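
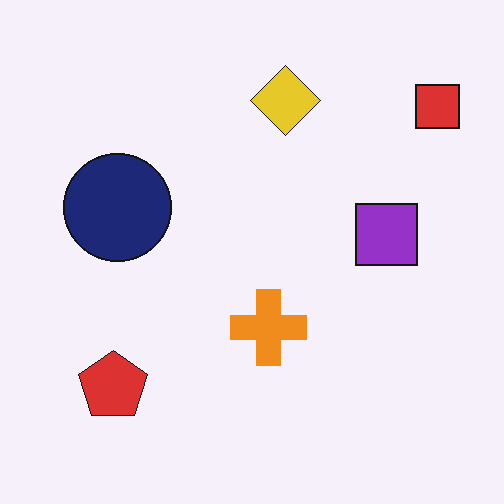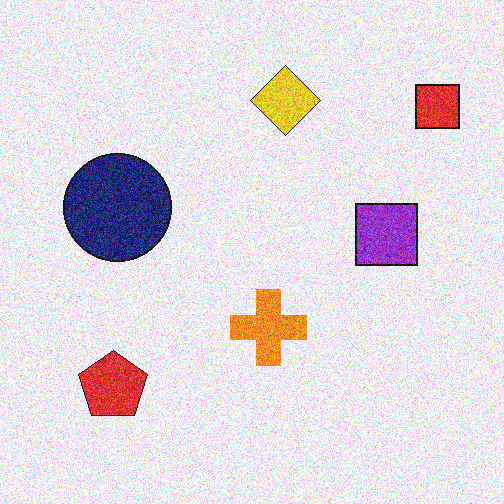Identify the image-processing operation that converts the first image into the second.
It was degraded with a thick layer of grain.

Random speckle covers the whole image, including the flat background.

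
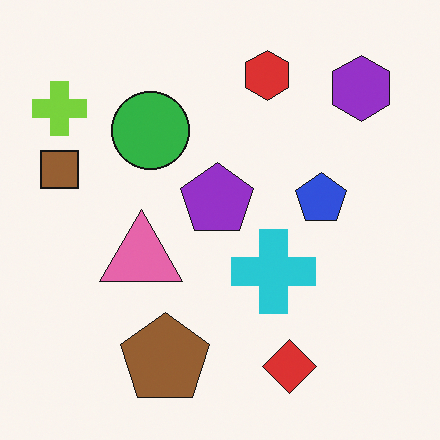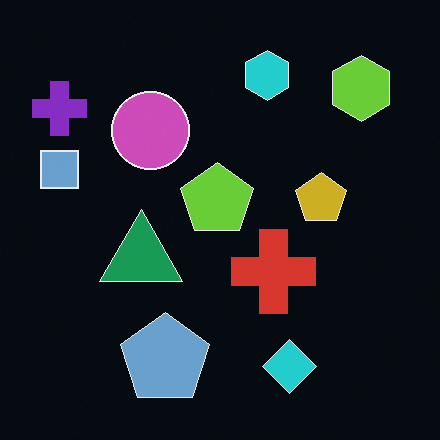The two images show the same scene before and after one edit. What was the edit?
The second image is the first color-inverted (negative).

The light background has become dark and every shape's color is its complement — a photographic negative.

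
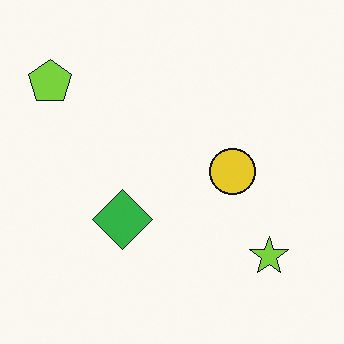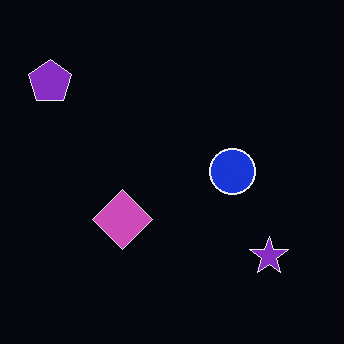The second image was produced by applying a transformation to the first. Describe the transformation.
It was color-inverted (negative).

The light background has become dark and every shape's color is its complement — a photographic negative.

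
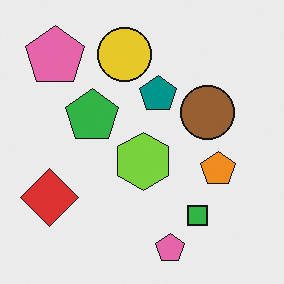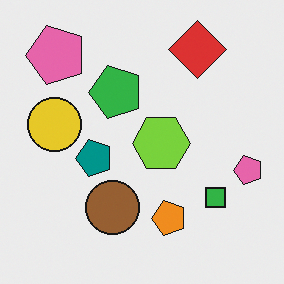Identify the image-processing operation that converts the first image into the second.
Transposed (reflected across the top-left ↔ bottom-right diagonal).

Shapes have swapped their row and column positions — what was in the top-right is now in the bottom-left — a diagonal reflection.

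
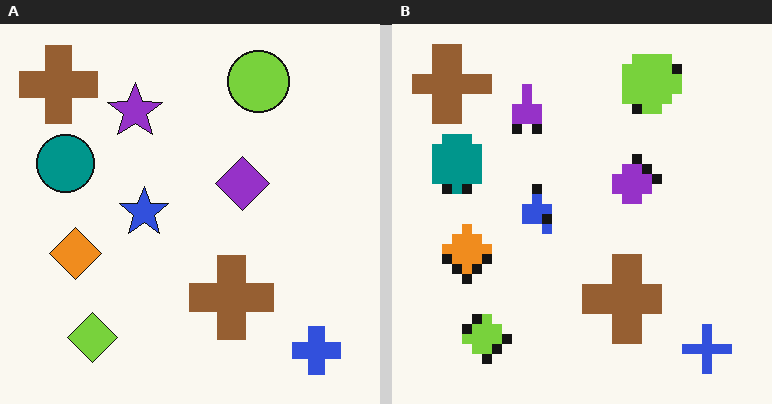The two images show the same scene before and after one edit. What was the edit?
It was heavily pixelated into large blocks.

Shapes are reduced to large square blocks; fine edges and outlines are lost — a downscale-then-upscale (mosaic) effect.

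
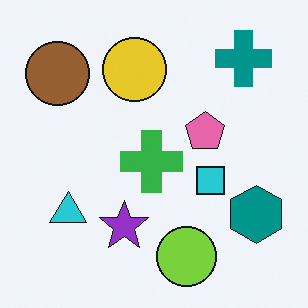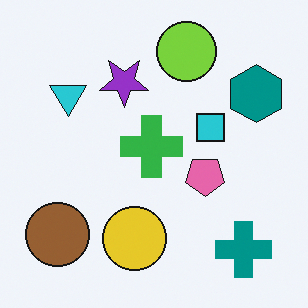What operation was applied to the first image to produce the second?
Flipped vertically (top ↔ bottom).

The lime circle is in the bottom of the first image and the top of the second — shapes on opposite sides of the horizontal midline have swapped in a mirror flip.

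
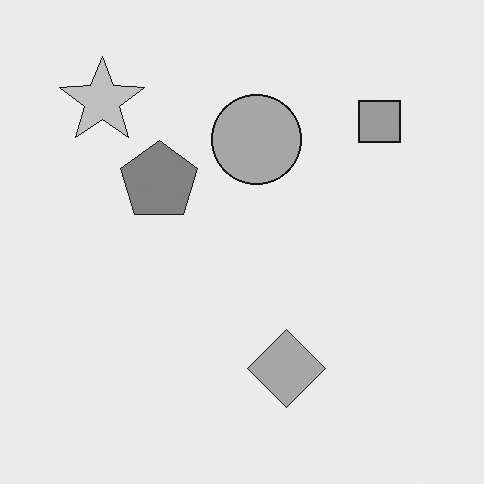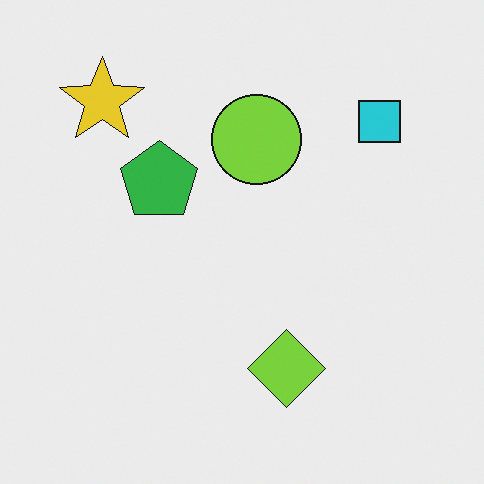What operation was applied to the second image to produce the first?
Converted to grayscale.

All color is removed — every shape is now a shade of grey.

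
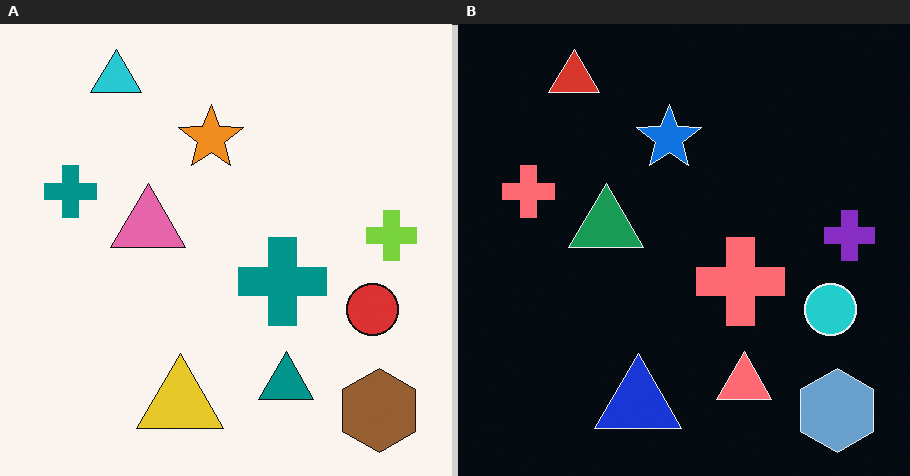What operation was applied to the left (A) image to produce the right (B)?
The right (B) image is the left (A) color-inverted (negative).

The light background has become dark and every shape's color is its complement — a photographic negative.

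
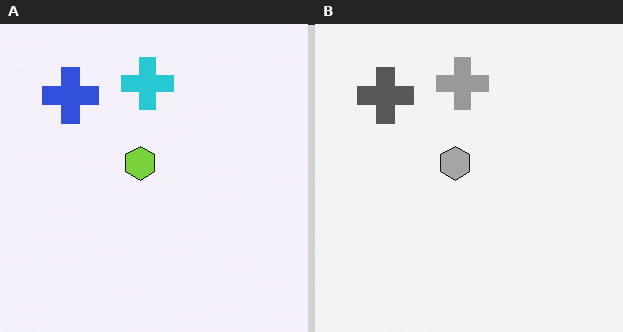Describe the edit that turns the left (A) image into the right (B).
The right (B) image is the left (A) converted to grayscale.

All color is removed — every shape is now a shade of grey.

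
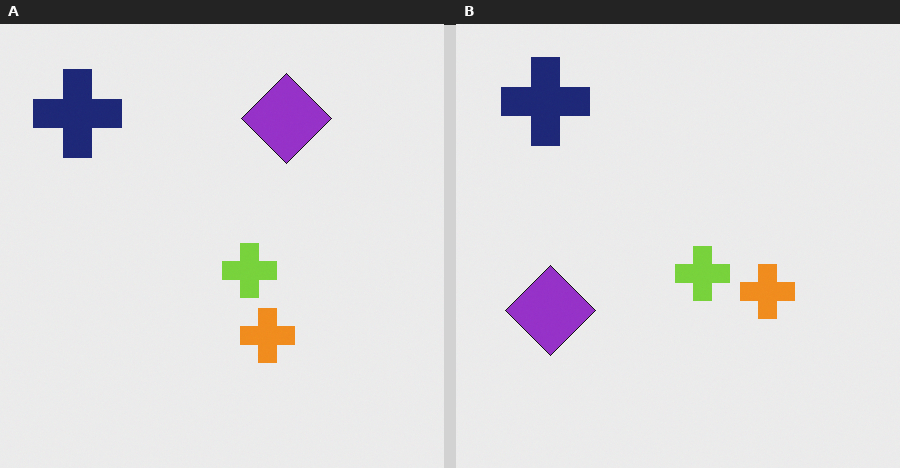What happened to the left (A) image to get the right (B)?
The transformation is: transposed (reflected across the top-left ↔ bottom-right diagonal).

Shapes have swapped their row and column positions — what was in the top-right is now in the bottom-left — a diagonal reflection.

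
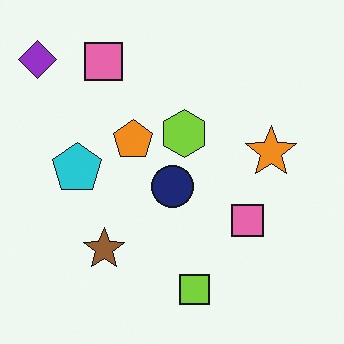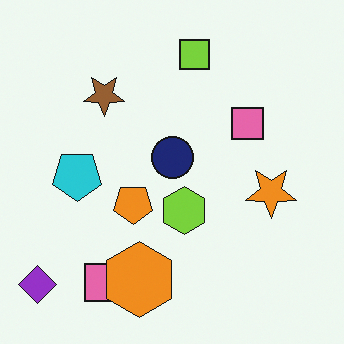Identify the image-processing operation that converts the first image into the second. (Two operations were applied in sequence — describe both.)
The image was flipped vertically (top ↔ bottom), then overlaid with an additional orange hexagon.

The lime square is in the bottom of the first image and the top of the second — shapes on opposite sides of the horizontal midline have swapped in a mirror flip. An orange hexagon appears in the second image that is absent from the first.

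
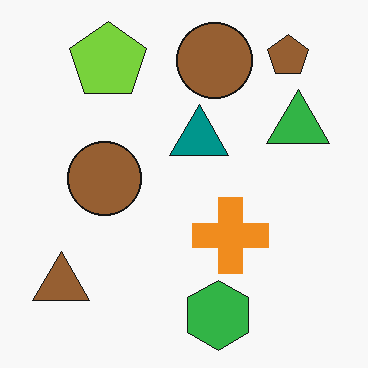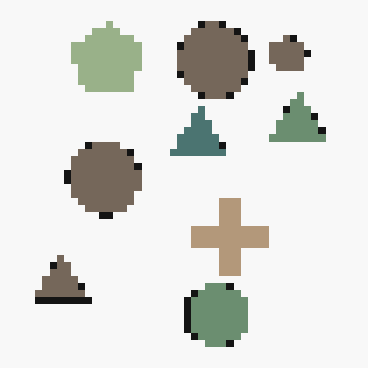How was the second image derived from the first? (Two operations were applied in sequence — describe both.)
This is the original image made much more muted (saturation change), then moderately pixelated.

All colors are more muted and greyish — a global saturation change. Shapes are reduced to large square blocks; fine edges and outlines are lost — a downscale-then-upscale (mosaic) effect.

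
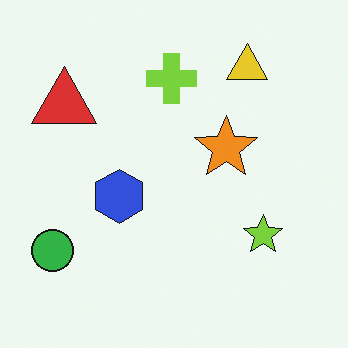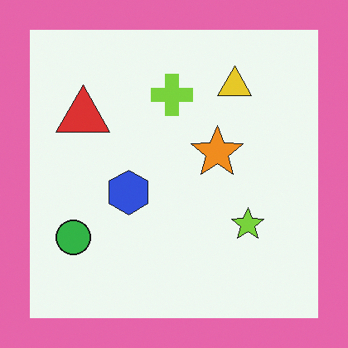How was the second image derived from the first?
The image was framed with a pink border.

A solid pink frame runs around the edge of the second image, with the content slightly shrunk inside it.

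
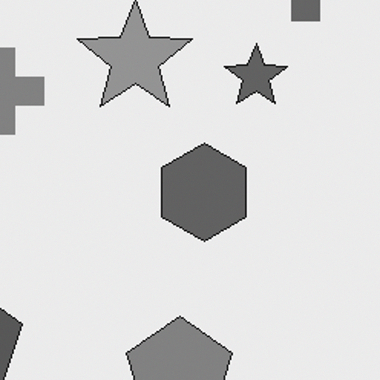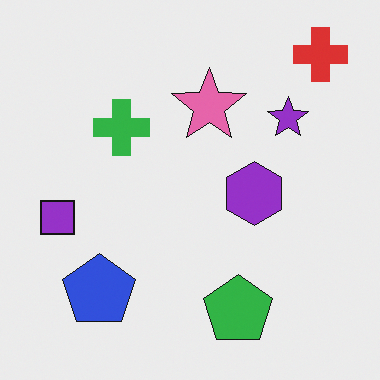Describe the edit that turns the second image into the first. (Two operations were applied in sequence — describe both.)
The image was cropped to a modestly smaller region and rescaled, then converted to grayscale.

The visible shapes are larger and the field of view is narrower; shapes near the original edges may be partly or wholly outside the frame — a crop-and-rescale. All color is removed — every shape is now a shade of grey.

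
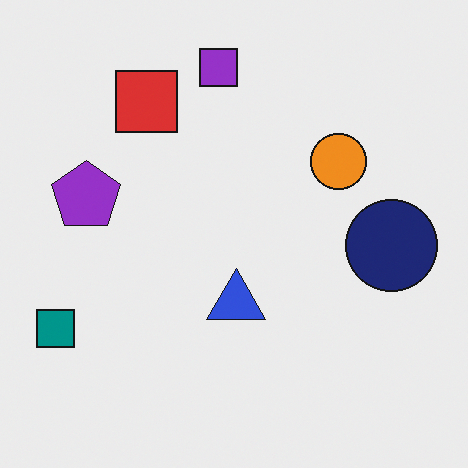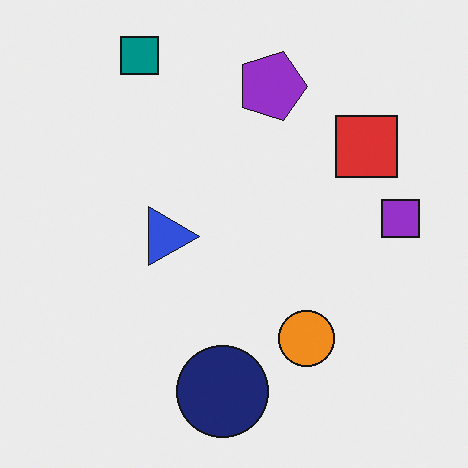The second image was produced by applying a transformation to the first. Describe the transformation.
This is the original image rotated 90° clockwise.

The teal square sits in the bottom-left of the first image and the top-left of the second — consistent with a whole-image 90° clockwise rotation.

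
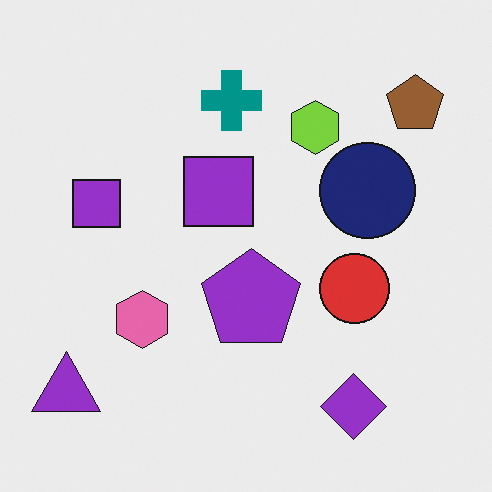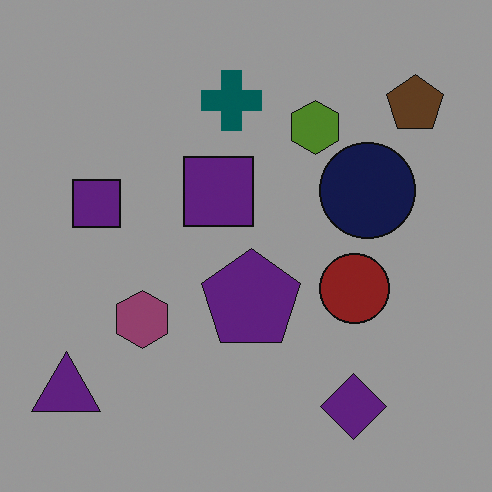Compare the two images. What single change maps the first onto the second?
The transformation is: noticeably darkened.

Every pixel — background and shapes alike — is uniformly darkened.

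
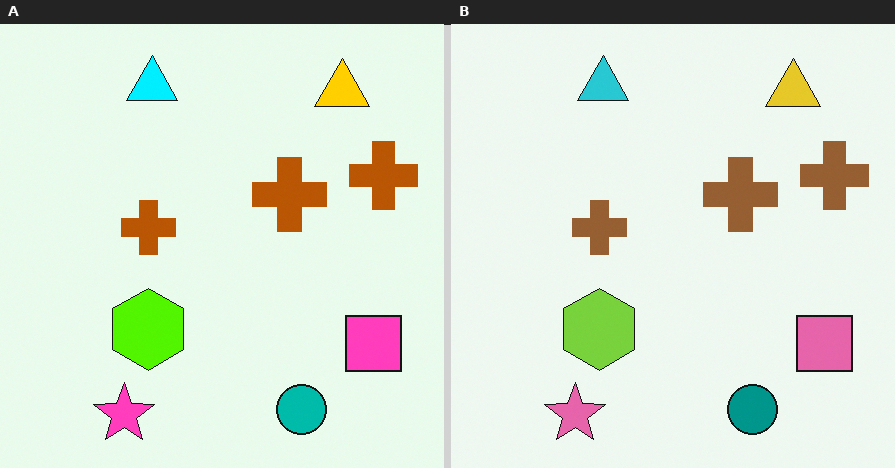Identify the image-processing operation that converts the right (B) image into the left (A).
Heavily oversaturated.

All colors are more vivid — a global saturation change.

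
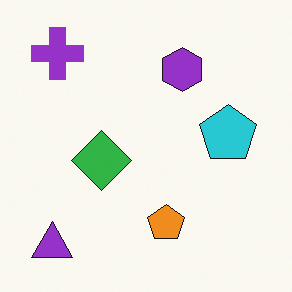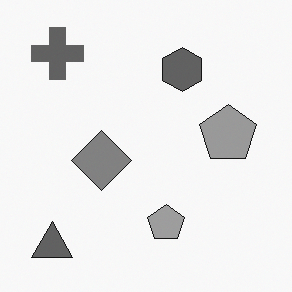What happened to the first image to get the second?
This is the original image converted to grayscale.

All color is removed — every shape is now a shade of grey.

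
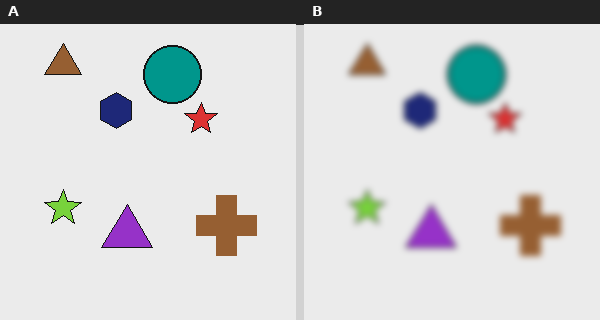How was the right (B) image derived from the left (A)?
Moderately blurred.

Shape edges and outlines are uniformly softened across the whole image.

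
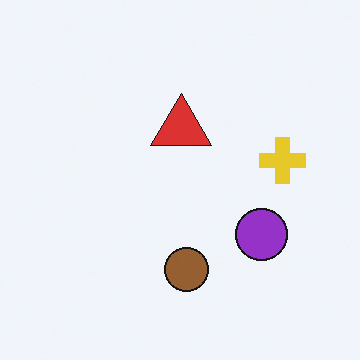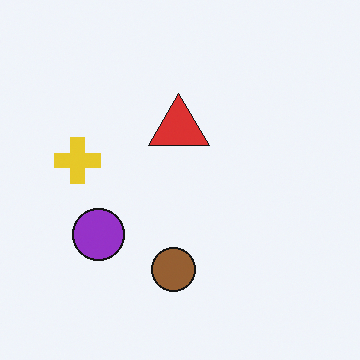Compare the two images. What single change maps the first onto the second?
The transformation is: flipped horizontally (left ↔ right).

The yellow cross is in the right of the first image and the left of the second — shapes on opposite sides of the vertical midline have swapped in a mirror flip.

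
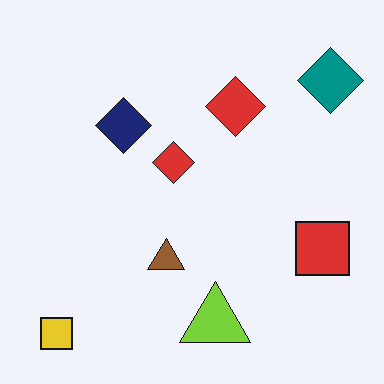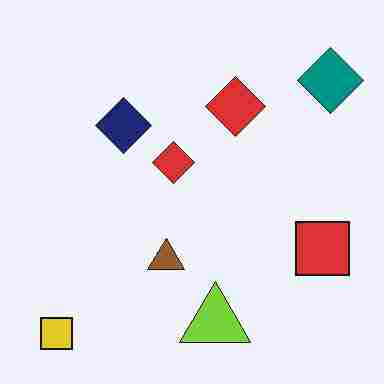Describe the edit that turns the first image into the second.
The second image is the first heavily JPEG-compressed with obvious blocking artifacts.

Blocky 8×8 compression artifacts appear around shape edges and the flat background shows ringing — characteristic JPEG degradation.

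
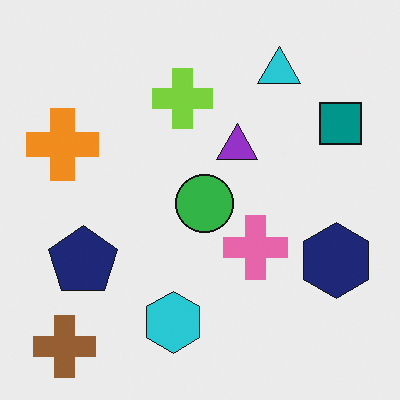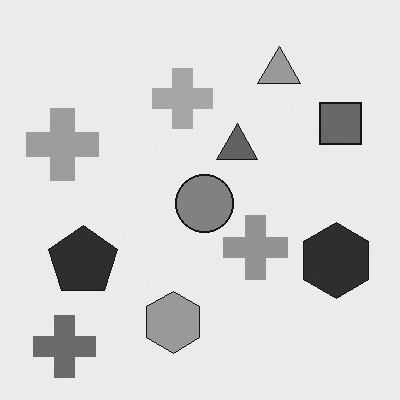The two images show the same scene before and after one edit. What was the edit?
The transformation is: converted to grayscale.

All color is removed — every shape is now a shade of grey.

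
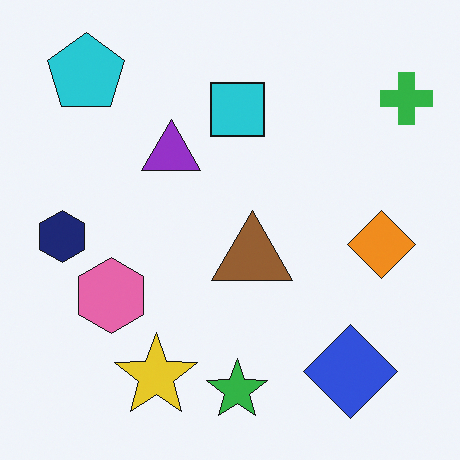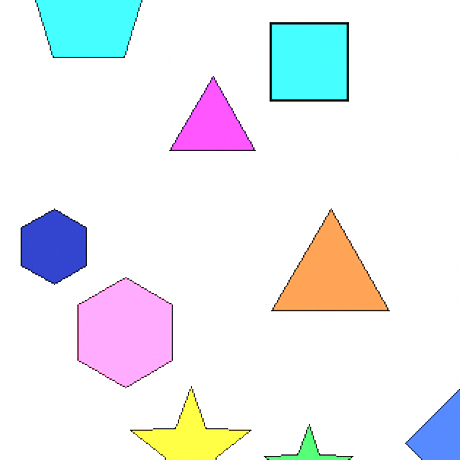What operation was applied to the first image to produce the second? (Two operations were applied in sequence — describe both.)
It was cropped to a modestly smaller region and rescaled, then brightened a lot.

The visible shapes are larger and the field of view is narrower; shapes near the original edges may be partly or wholly outside the frame — a crop-and-rescale. Every pixel — background and shapes alike — is uniformly brightened.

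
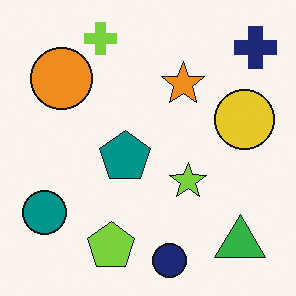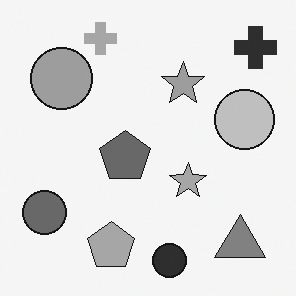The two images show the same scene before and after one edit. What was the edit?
The image was converted to grayscale.

All color is removed — every shape is now a shade of grey.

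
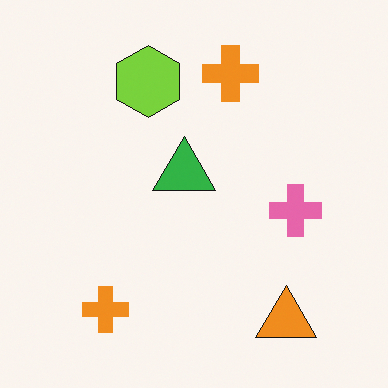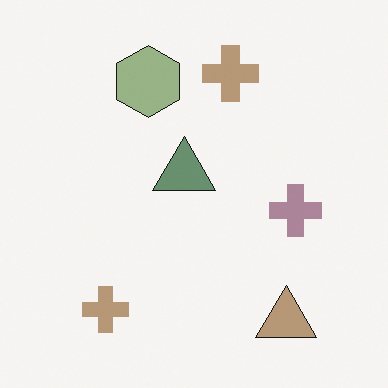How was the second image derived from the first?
The transformation is: made much more muted (saturation change).

All colors are more muted and greyish — a global saturation change.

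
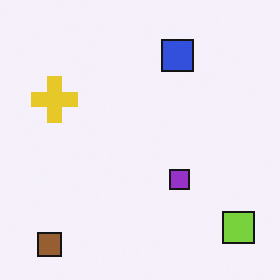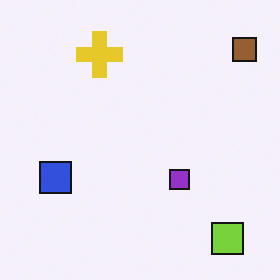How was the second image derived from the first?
The second image is the first transposed (reflected across the top-left ↔ bottom-right diagonal).

Shapes have swapped their row and column positions — what was in the top-right is now in the bottom-left — a diagonal reflection.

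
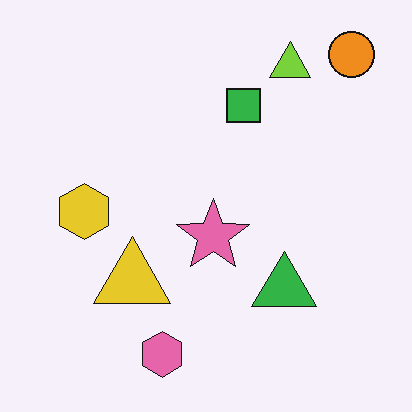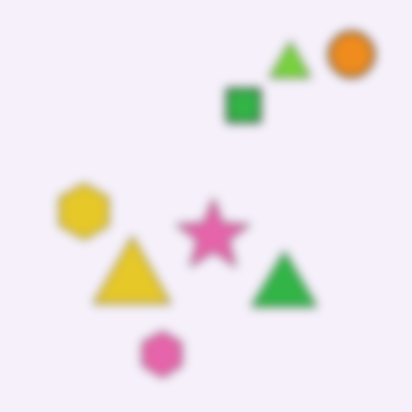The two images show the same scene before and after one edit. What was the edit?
It was moderately blurred.

Shape edges and outlines are uniformly softened across the whole image.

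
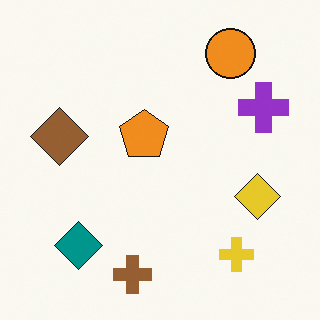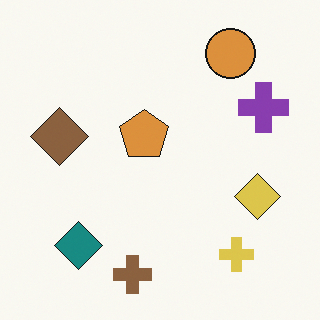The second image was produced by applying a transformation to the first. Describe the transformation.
The transformation is: slightly desaturated.

All colors are more muted and greyish — a global saturation change.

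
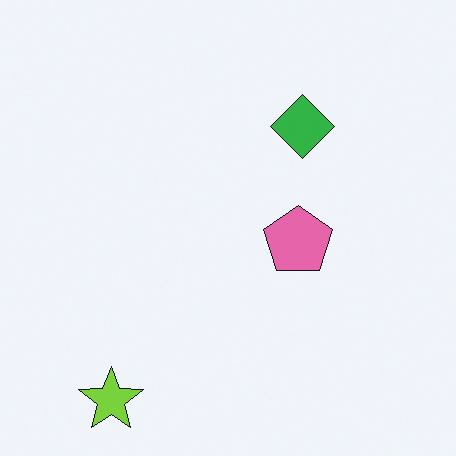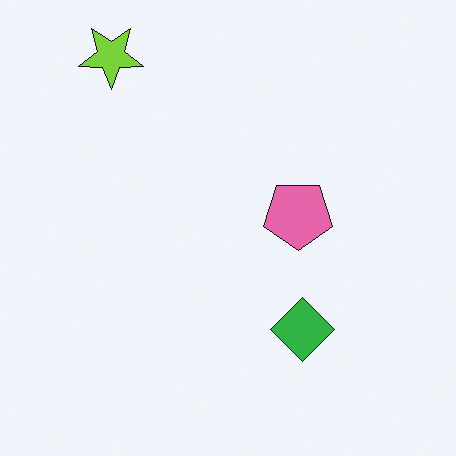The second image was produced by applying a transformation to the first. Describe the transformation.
The second image is the first flipped vertically (top ↔ bottom).

The lime star is in the bottom-left of the first image and the top-left of the second — shapes on opposite sides of the horizontal midline have swapped in a mirror flip.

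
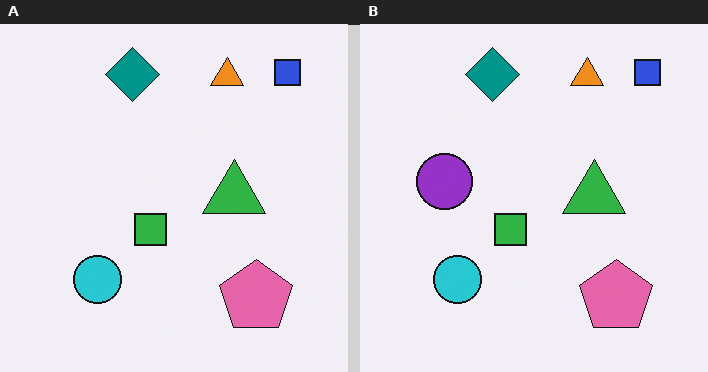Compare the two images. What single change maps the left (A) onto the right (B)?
The right (B) image is the left (A) overlaid with an additional purple circle.

A purple circle appears in the right (B) image that is absent from the left (A).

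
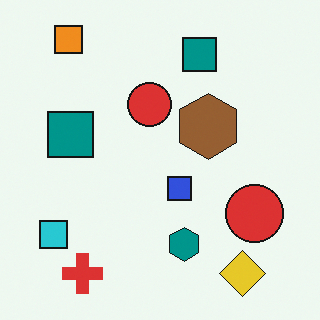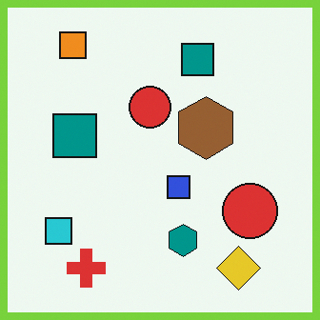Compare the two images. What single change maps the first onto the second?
Framed with a lime border.

A solid lime frame runs around the edge of the second image, with the content slightly shrunk inside it.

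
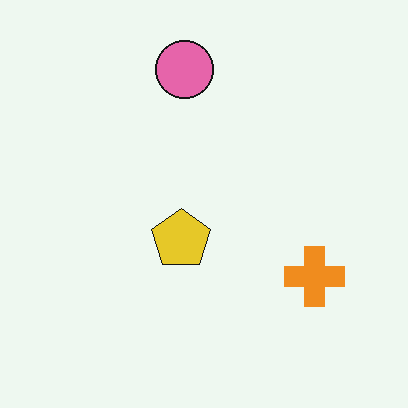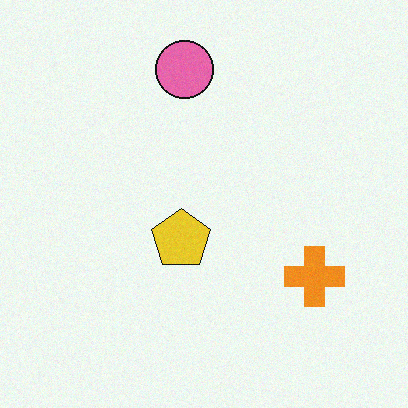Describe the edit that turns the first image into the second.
The image was degraded with a light layer of grain.

Random speckle covers the whole image, including the flat background.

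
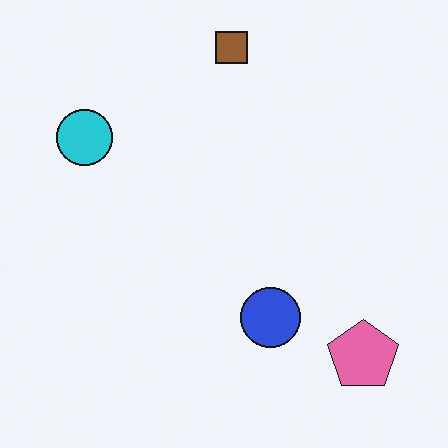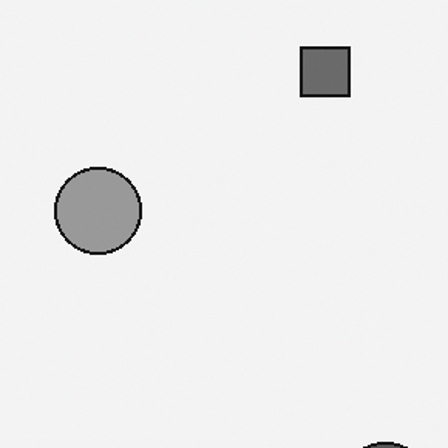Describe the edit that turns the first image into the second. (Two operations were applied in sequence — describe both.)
This is the original image converted to grayscale, then cropped to a modestly smaller region and rescaled.

All color is removed — every shape is now a shade of grey. The visible shapes are larger and the field of view is narrower; shapes near the original edges may be partly or wholly outside the frame — a crop-and-rescale.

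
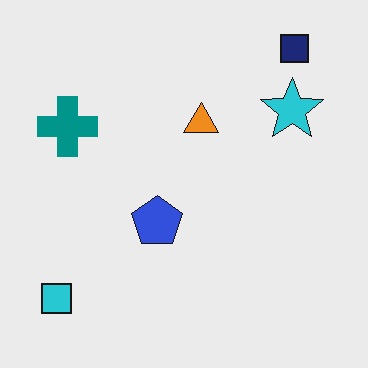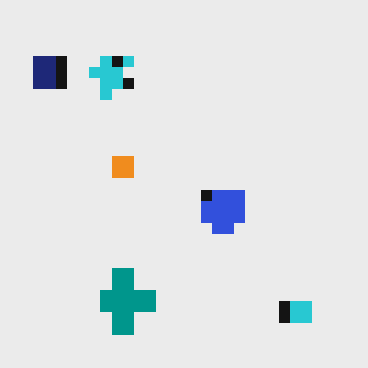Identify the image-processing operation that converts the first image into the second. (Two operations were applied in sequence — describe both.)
Rotated 90° counter-clockwise, then coarsely pixelated.

The navy square sits in the top-right of the first image and the top-left of the second — consistent with a whole-image 90° counter-clockwise rotation. Shapes are reduced to large square blocks; fine edges and outlines are lost — a downscale-then-upscale (mosaic) effect.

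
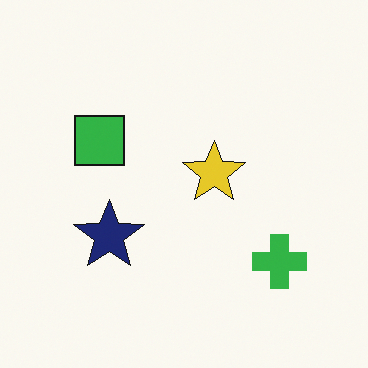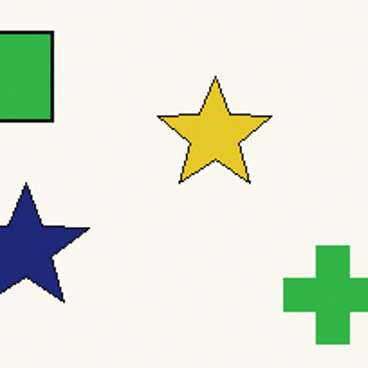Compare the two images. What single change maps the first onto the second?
It was cropped tightly and scaled back up.

The visible shapes are larger and the field of view is narrower; shapes near the original edges may be partly or wholly outside the frame — a crop-and-rescale.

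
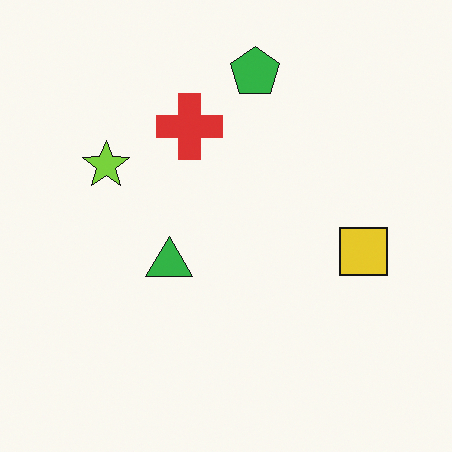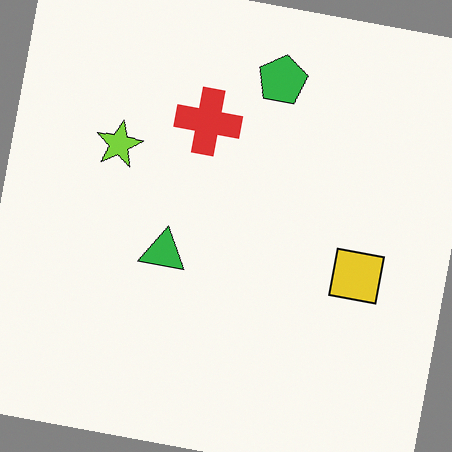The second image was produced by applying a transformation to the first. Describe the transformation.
Rotated clockwise by a small amount.

Every shape is tilted by the same angle and the image corners show triangular fill wedges — a whole-image rotation by a non-right angle.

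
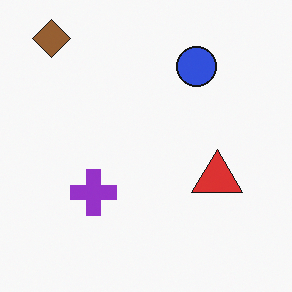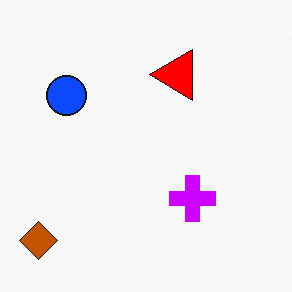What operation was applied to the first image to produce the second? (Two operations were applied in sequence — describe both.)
It was made much more vivid (saturation change), then rotated 90° counter-clockwise.

All colors are more vivid — a global saturation change. The brown diamond sits in the top-left of the first image and the bottom-left of the second — consistent with a whole-image 90° counter-clockwise rotation.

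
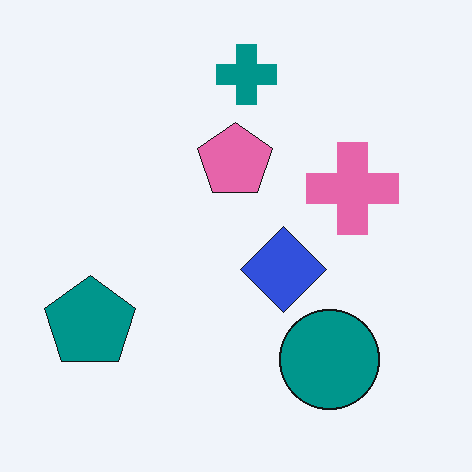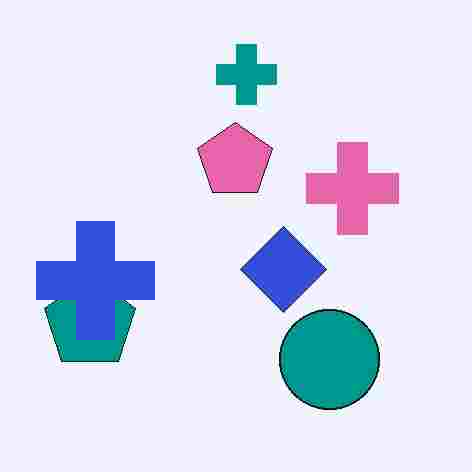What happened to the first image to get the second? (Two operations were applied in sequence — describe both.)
The image was degraded with heavy JPEG compression, then overlaid with an additional blue cross.

Blocky 8×8 compression artifacts appear around shape edges and the flat background shows ringing — characteristic JPEG degradation. A blue cross appears in the second image that is absent from the first.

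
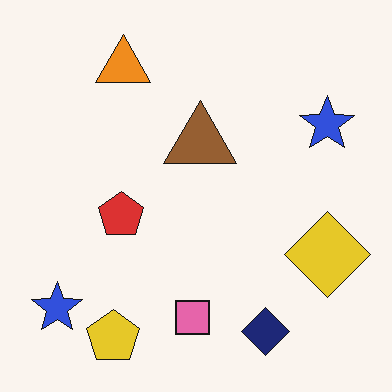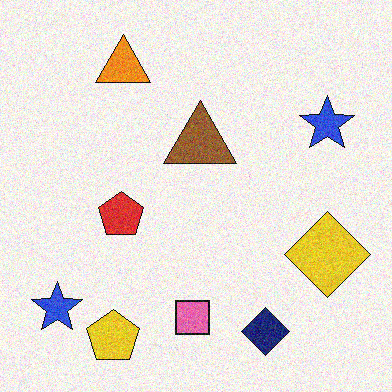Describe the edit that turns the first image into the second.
The second image is the first degraded with moderate additive noise.

Random speckle covers the whole image, including the flat background.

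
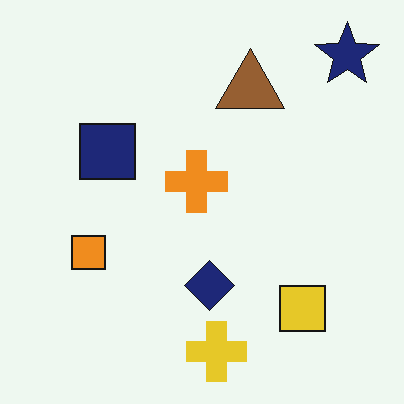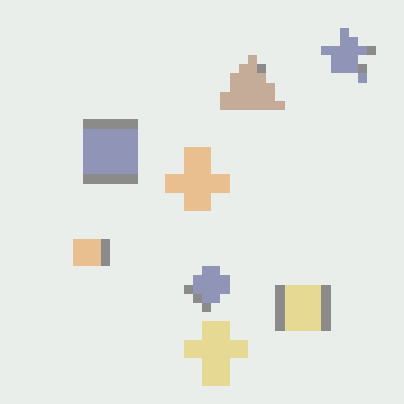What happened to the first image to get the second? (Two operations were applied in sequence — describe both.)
The second image is the first washed out (contrast reduced), then coarsely pixelated.

Tones are pushed toward mid-grey across the whole image — a global contrast change. Shapes are reduced to large square blocks; fine edges and outlines are lost — a downscale-then-upscale (mosaic) effect.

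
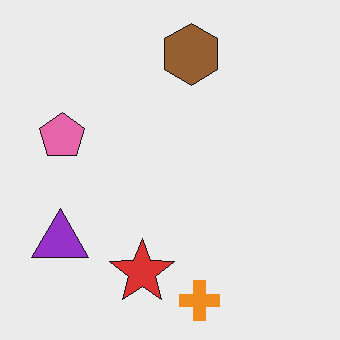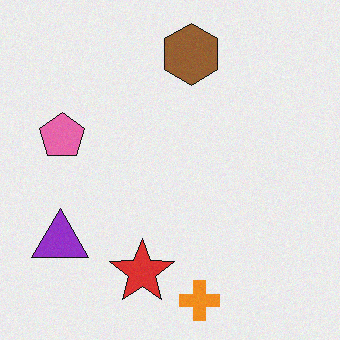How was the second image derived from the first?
The transformation is: degraded with a light layer of grain.

Random speckle covers the whole image, including the flat background.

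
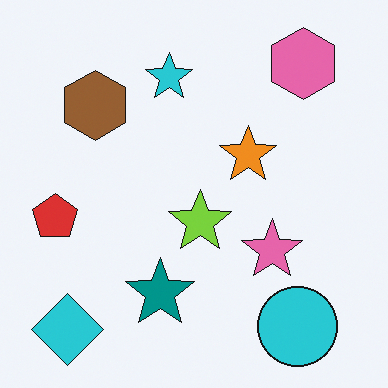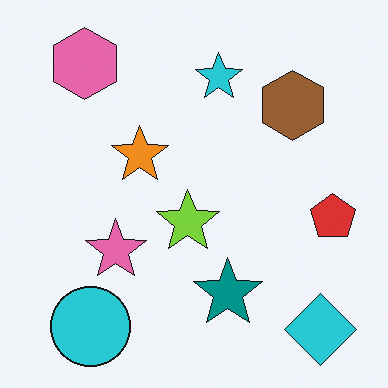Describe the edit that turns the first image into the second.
This is the original image flipped horizontally (left ↔ right).

The red pentagon is in the left of the first image and the right of the second — shapes on opposite sides of the vertical midline have swapped in a mirror flip.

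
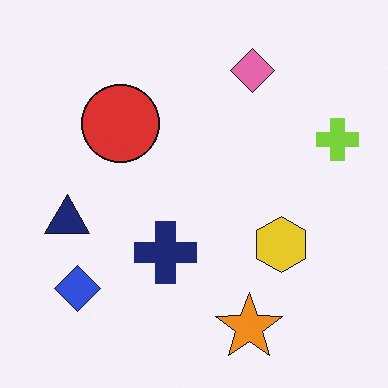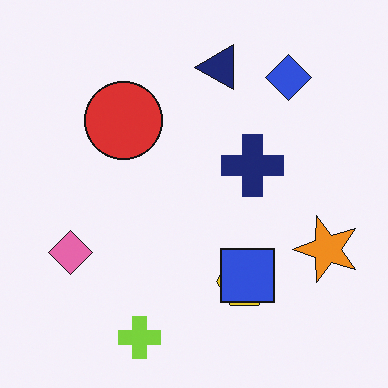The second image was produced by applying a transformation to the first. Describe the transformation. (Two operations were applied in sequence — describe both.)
The transformation is: transposed (reflected across the top-left ↔ bottom-right diagonal), then overlaid with an additional blue square.

Shapes have swapped their row and column positions — what was in the top-right is now in the bottom-left — a diagonal reflection. A blue square appears in the second image that is absent from the first.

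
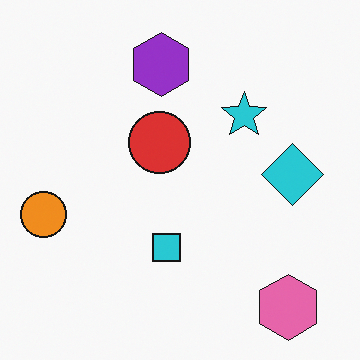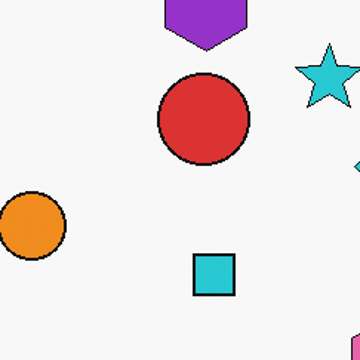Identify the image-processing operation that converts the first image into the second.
The second image is the first cropped to a modestly smaller region and rescaled.

The visible shapes are larger and the field of view is narrower; shapes near the original edges may be partly or wholly outside the frame — a crop-and-rescale.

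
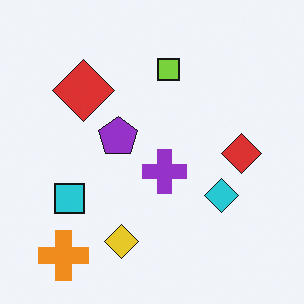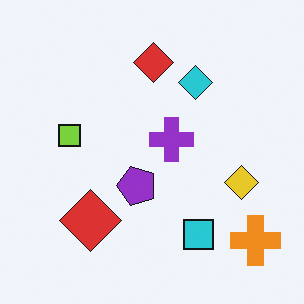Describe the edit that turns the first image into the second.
This is the original image rotated 90° counter-clockwise.

The orange cross sits in the bottom-left of the first image and the bottom-right of the second — consistent with a whole-image 90° counter-clockwise rotation.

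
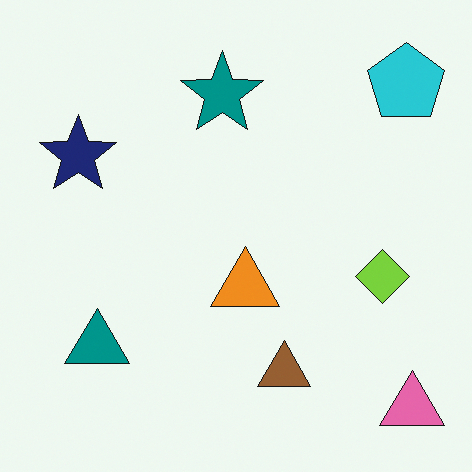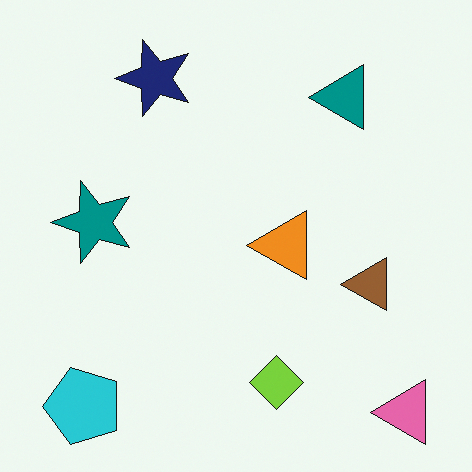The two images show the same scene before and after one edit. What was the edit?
It was transposed (reflected across the top-left ↔ bottom-right diagonal).

Shapes have swapped their row and column positions — what was in the top-right is now in the bottom-left — a diagonal reflection.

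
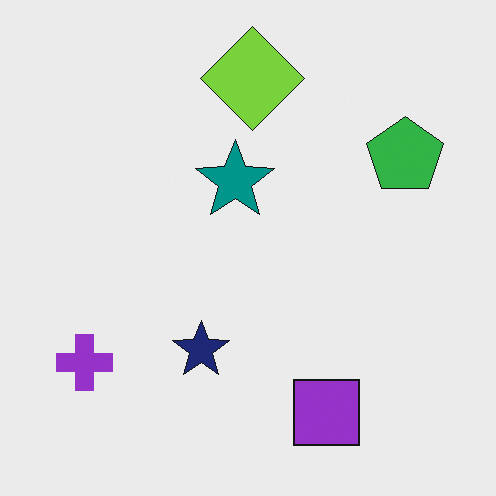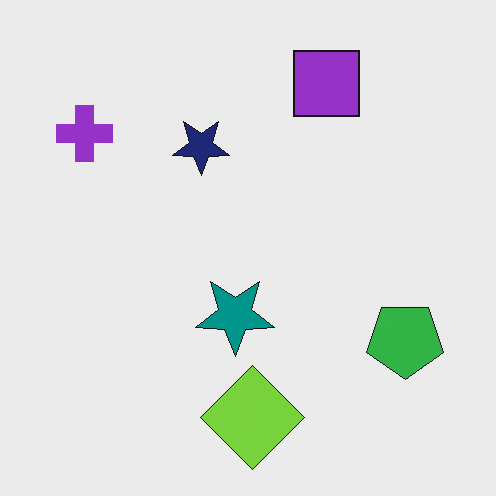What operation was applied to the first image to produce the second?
Flipped vertically (top ↔ bottom).

The lime diamond is in the top of the first image and the bottom of the second — shapes on opposite sides of the horizontal midline have swapped in a mirror flip.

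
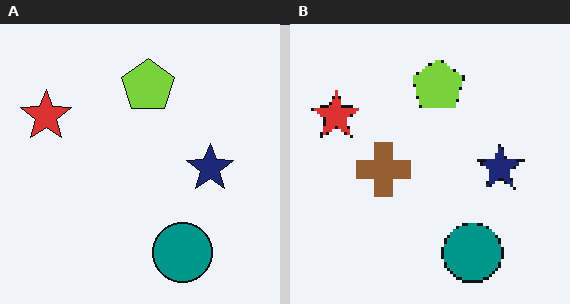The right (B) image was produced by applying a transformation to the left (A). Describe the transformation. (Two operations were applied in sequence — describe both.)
It was mildly pixelated, then overlaid with an additional brown cross.

Shapes are reduced to large square blocks; fine edges and outlines are lost — a downscale-then-upscale (mosaic) effect. A brown cross appears in the right (B) image that is absent from the left (A).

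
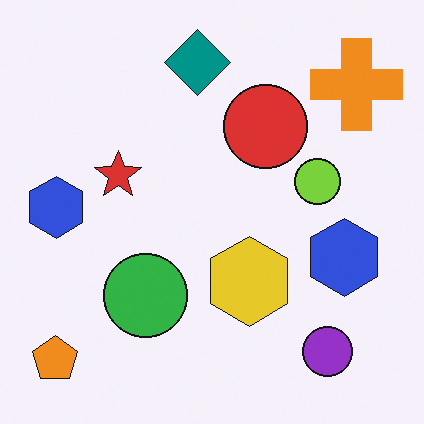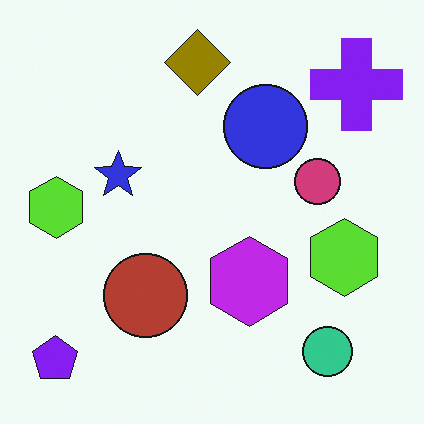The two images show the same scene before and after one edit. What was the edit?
This is the original image hue-shifted through roughly half the color wheel.

Every shape's color has rotated by the same amount around the hue wheel — a uniform hue shift.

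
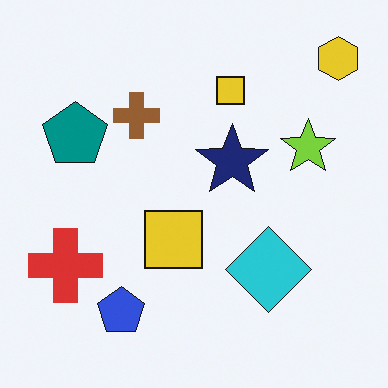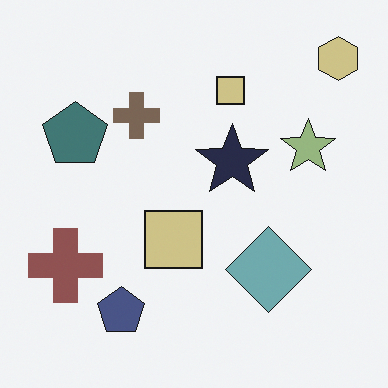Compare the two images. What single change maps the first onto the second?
The transformation is: made much more muted (saturation change).

All colors are more muted and greyish — a global saturation change.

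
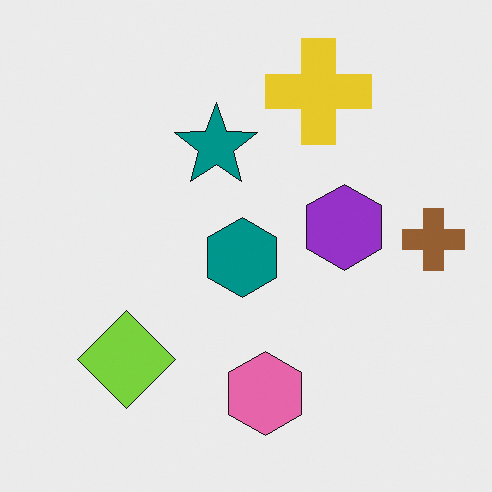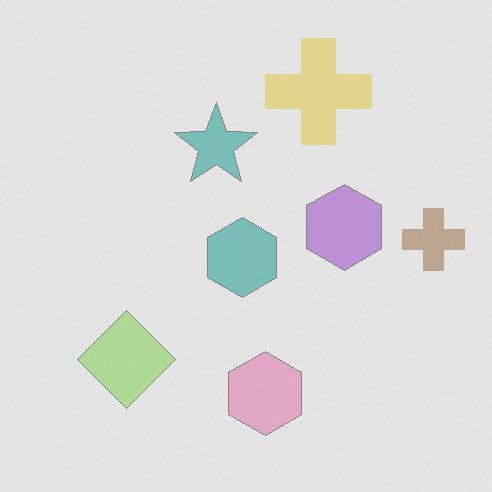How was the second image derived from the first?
It was washed out (contrast reduced).

Tones are pushed toward mid-grey across the whole image — a global contrast change.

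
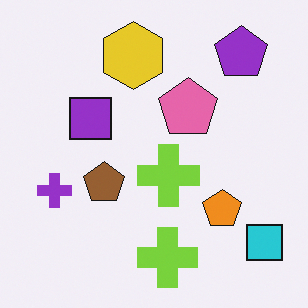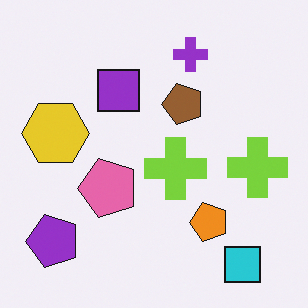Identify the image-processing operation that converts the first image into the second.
The image was transposed (reflected across the top-left ↔ bottom-right diagonal).

Shapes have swapped their row and column positions — what was in the top-right is now in the bottom-left — a diagonal reflection.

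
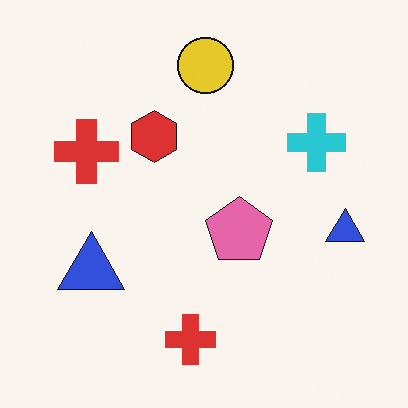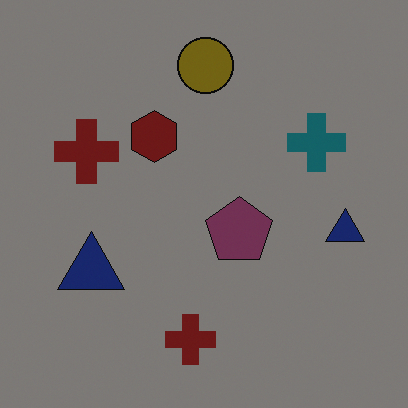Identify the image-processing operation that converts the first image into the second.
This is the original image substantially darkened.

Every pixel — background and shapes alike — is uniformly darkened.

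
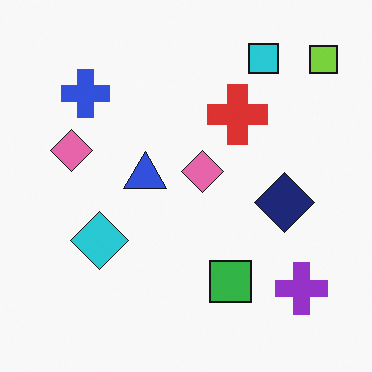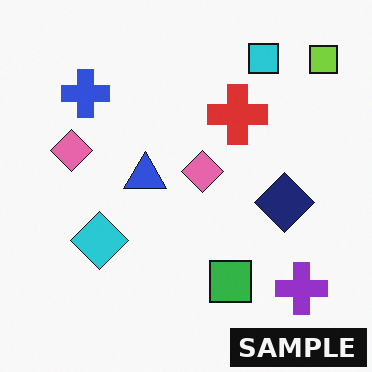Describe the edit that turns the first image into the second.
The transformation is: watermarked with the text "SAMPLE" in the lower-right corner.

A dark label reading "SAMPLE" appears in the lower-right corner.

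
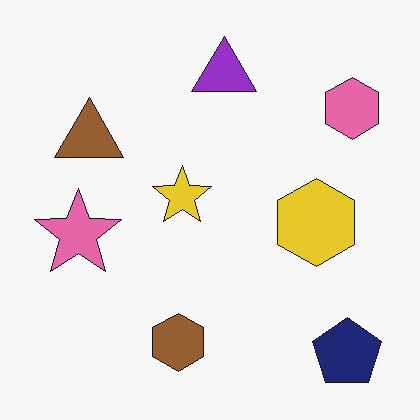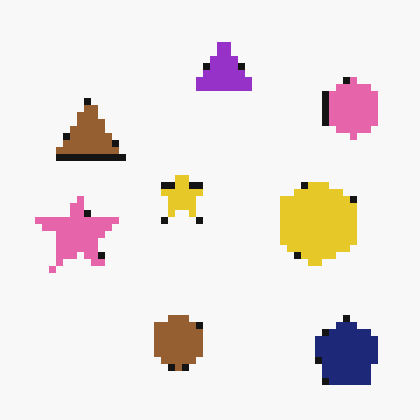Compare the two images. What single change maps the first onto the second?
The second image is the first moderately pixelated.

Shapes are reduced to large square blocks; fine edges and outlines are lost — a downscale-then-upscale (mosaic) effect.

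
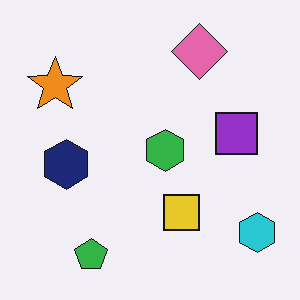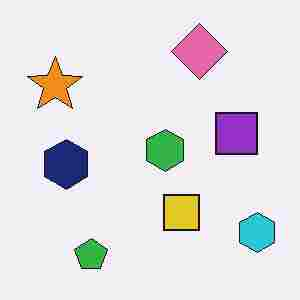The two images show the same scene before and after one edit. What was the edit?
This is the original image degraded with heavy JPEG compression.

Blocky 8×8 compression artifacts appear around shape edges and the flat background shows ringing — characteristic JPEG degradation.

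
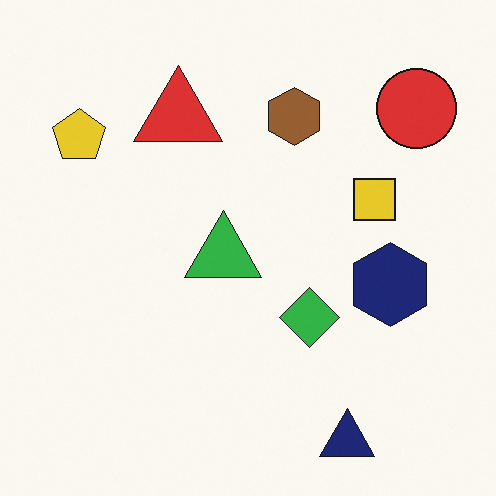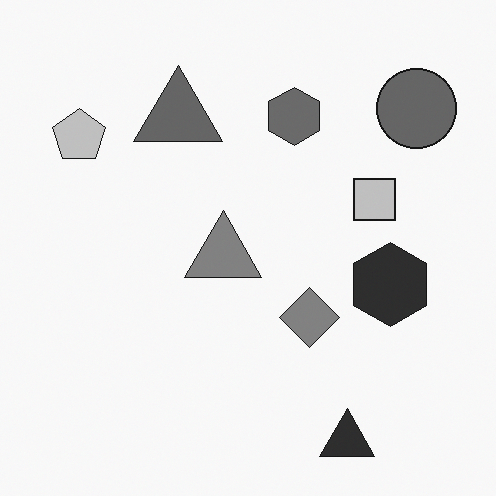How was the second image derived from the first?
Converted to grayscale.

All color is removed — every shape is now a shade of grey.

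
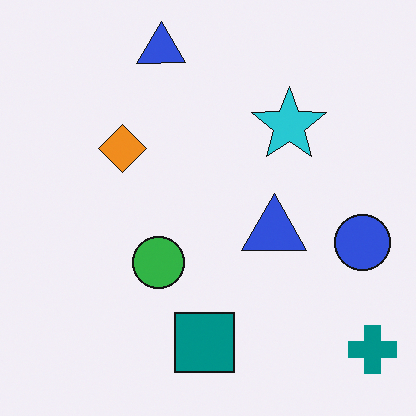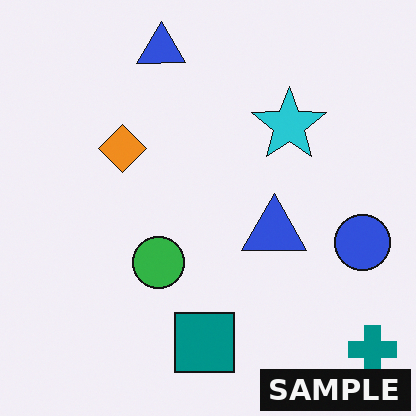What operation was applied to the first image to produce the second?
The second image is the first watermarked with the text "SAMPLE" in the lower-right corner.

A dark label reading "SAMPLE" appears in the lower-right corner.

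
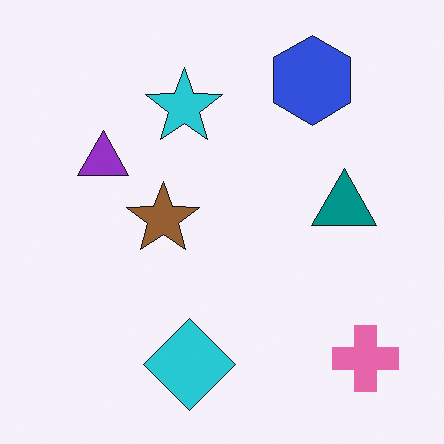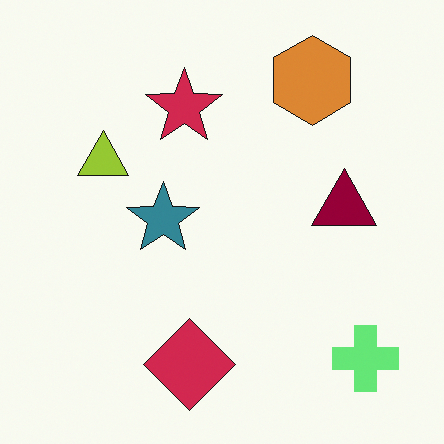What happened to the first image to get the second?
The transformation is: hue-shifted by a large amount.

Every shape's color has rotated by the same amount around the hue wheel — a uniform hue shift.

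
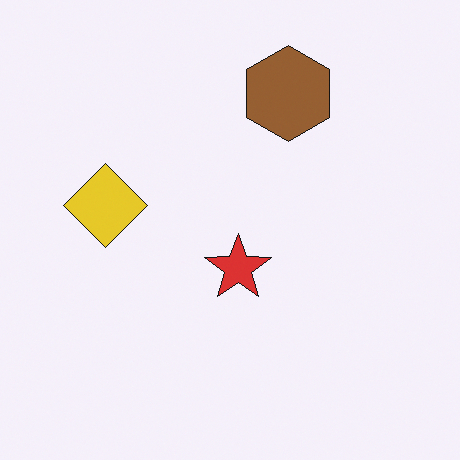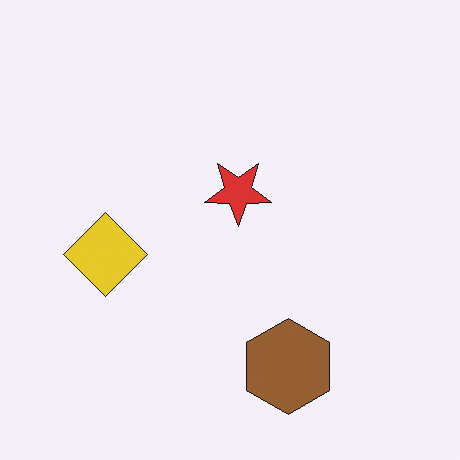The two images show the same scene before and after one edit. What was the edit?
This is the original image flipped vertically (top ↔ bottom).

The brown hexagon is in the top of the first image and the bottom of the second — shapes on opposite sides of the horizontal midline have swapped in a mirror flip.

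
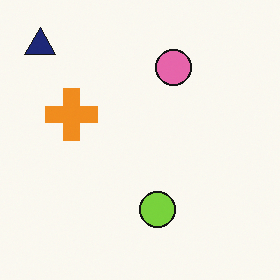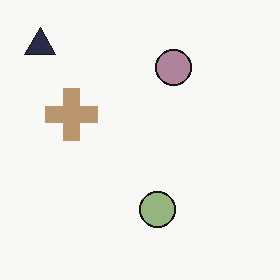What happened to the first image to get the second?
The image was made much more muted (saturation change).

All colors are more muted and greyish — a global saturation change.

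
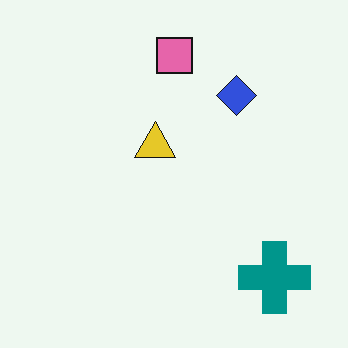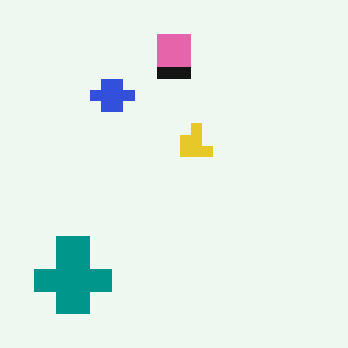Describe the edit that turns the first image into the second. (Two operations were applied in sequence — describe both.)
The image was coarsely pixelated, then flipped horizontally (left ↔ right).

Shapes are reduced to large square blocks; fine edges and outlines are lost — a downscale-then-upscale (mosaic) effect. The teal cross is in the bottom-right of the first image and the bottom-left of the second — shapes on opposite sides of the vertical midline have swapped in a mirror flip.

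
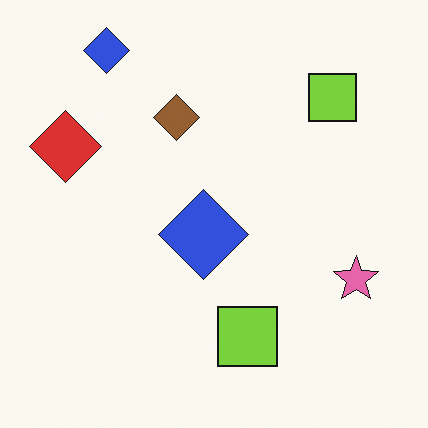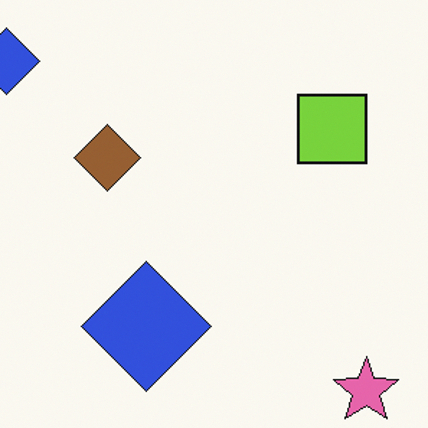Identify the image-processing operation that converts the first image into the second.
The second image is the first cropped slightly and scaled back up.

The visible shapes are larger and the field of view is narrower; shapes near the original edges may be partly or wholly outside the frame — a crop-and-rescale.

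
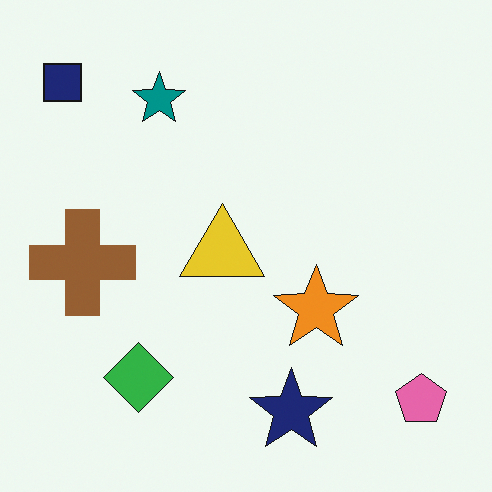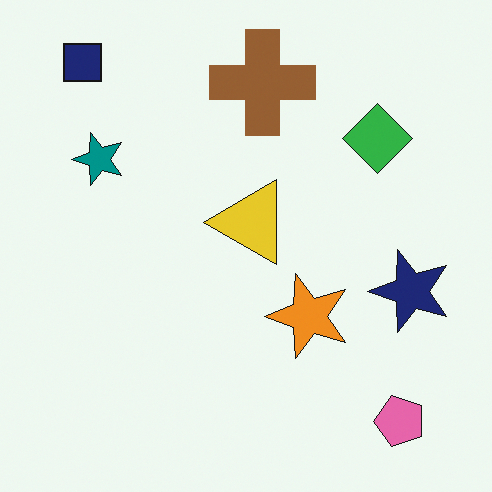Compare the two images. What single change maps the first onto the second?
The second image is the first transposed (reflected across the top-left ↔ bottom-right diagonal).

Shapes have swapped their row and column positions — what was in the top-right is now in the bottom-left — a diagonal reflection.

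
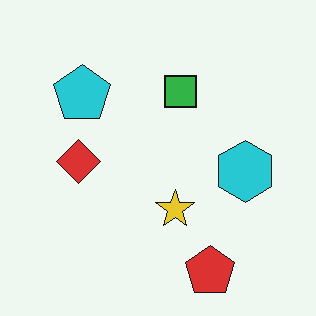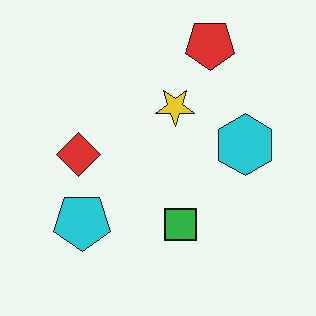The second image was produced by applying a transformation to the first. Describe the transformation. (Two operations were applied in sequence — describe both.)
It was flipped vertically (top ↔ bottom), then JPEG-compressed with visible artifacts.

The red pentagon is in the bottom of the first image and the top of the second — shapes on opposite sides of the horizontal midline have swapped in a mirror flip. Blocky 8×8 compression artifacts appear around shape edges and the flat background shows ringing — characteristic JPEG degradation.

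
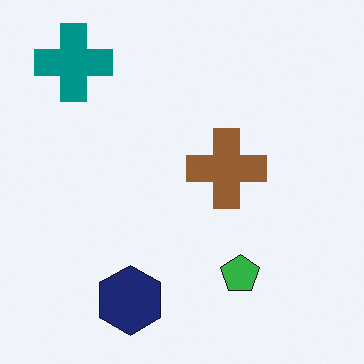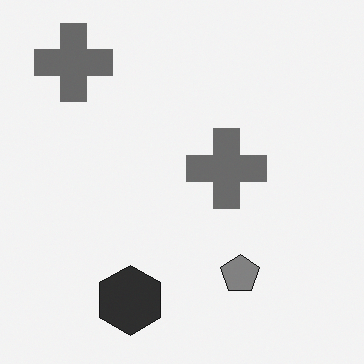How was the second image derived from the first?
Converted to grayscale.

All color is removed — every shape is now a shade of grey.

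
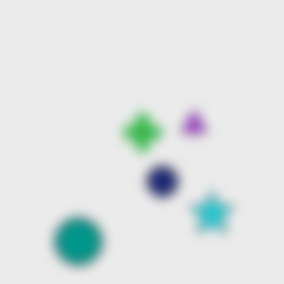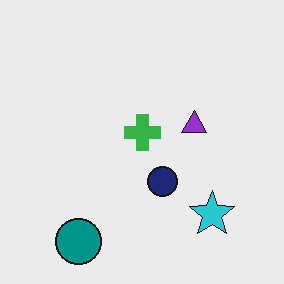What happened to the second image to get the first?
The first image is the second strongly gaussian-blurred.

Shape edges and outlines are uniformly softened across the whole image.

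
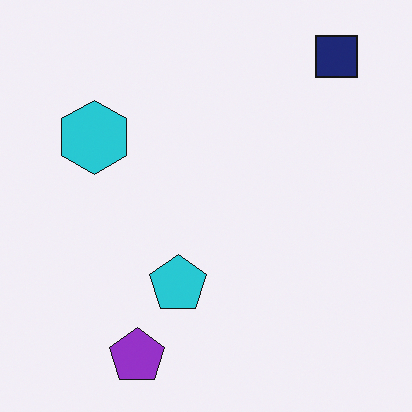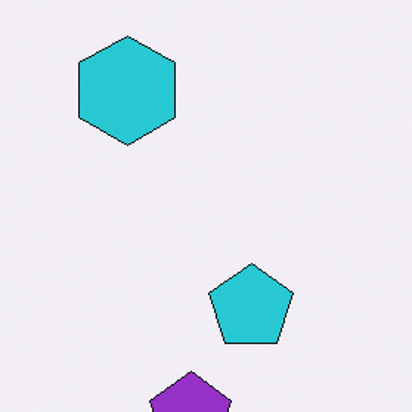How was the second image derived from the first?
The second image is the first cropped to a modestly smaller region and rescaled.

The visible shapes are larger and the field of view is narrower; shapes near the original edges may be partly or wholly outside the frame — a crop-and-rescale.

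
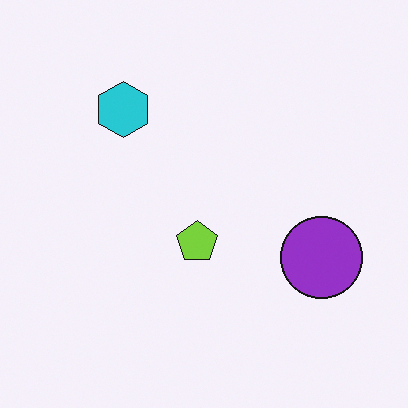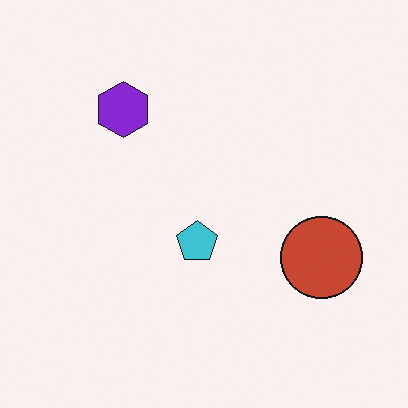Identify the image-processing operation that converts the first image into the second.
The second image is the first hue-shifted noticeably.

Every shape's color has rotated by the same amount around the hue wheel — a uniform hue shift.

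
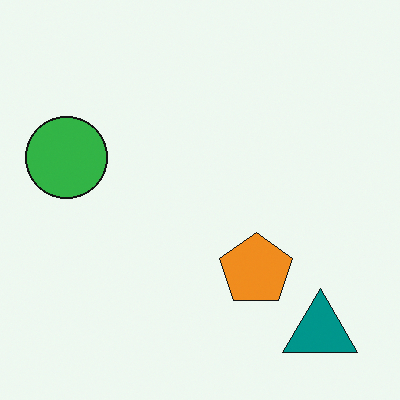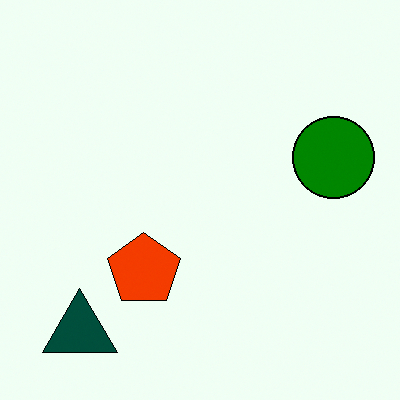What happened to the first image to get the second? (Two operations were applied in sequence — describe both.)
Flipped horizontally (left ↔ right), then boosted in contrast.

The green circle is in the left of the first image and the right of the second — shapes on opposite sides of the vertical midline have swapped in a mirror flip. Tones are pushed away from mid-grey across the whole image — a global contrast change.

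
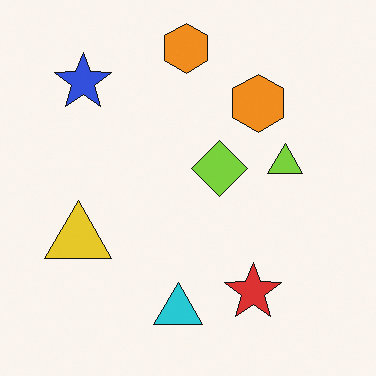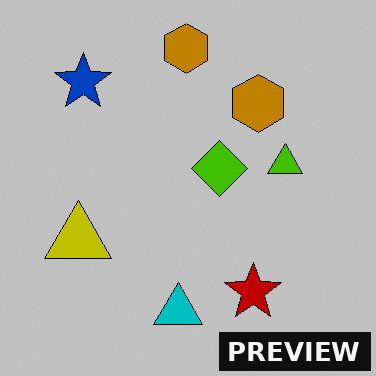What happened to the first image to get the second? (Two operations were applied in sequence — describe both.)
The image was aggressively posterized, then watermarked with the text "PREVIEW" in the lower-right corner.

Each flat color has snapped to a coarser quantized level — most visibly, the near-white background has dropped to a flat grey. A dark label reading "PREVIEW" appears in the lower-right corner.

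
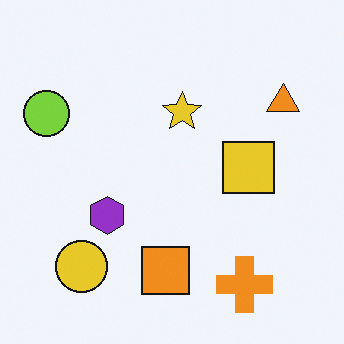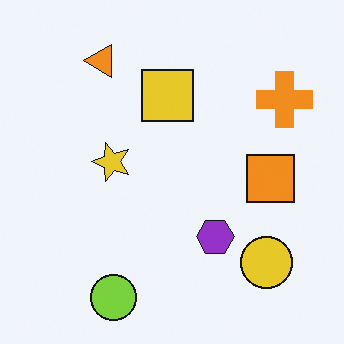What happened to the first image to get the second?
This is the original image rotated 90° counter-clockwise.

The lime circle sits in the top-left of the first image and the bottom-left of the second — consistent with a whole-image 90° counter-clockwise rotation.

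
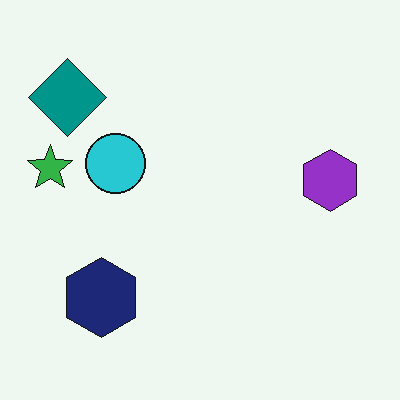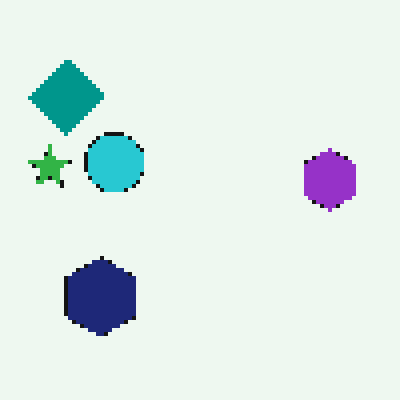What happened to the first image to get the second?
Mildly pixelated.

Shapes are reduced to large square blocks; fine edges and outlines are lost — a downscale-then-upscale (mosaic) effect.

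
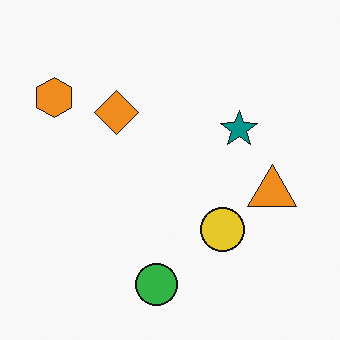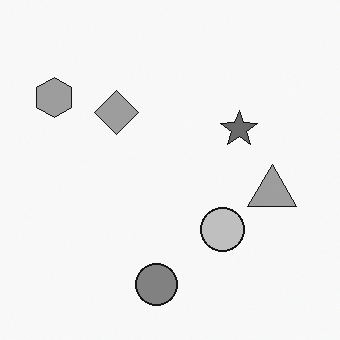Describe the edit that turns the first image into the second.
This is the original image converted to grayscale.

All color is removed — every shape is now a shade of grey.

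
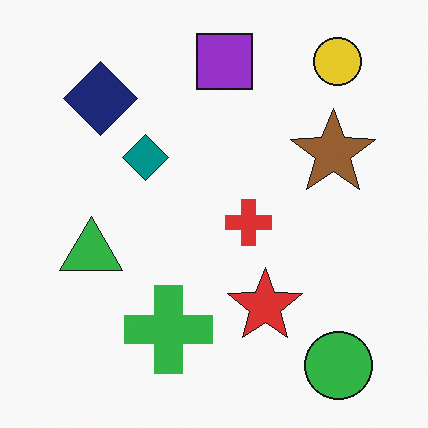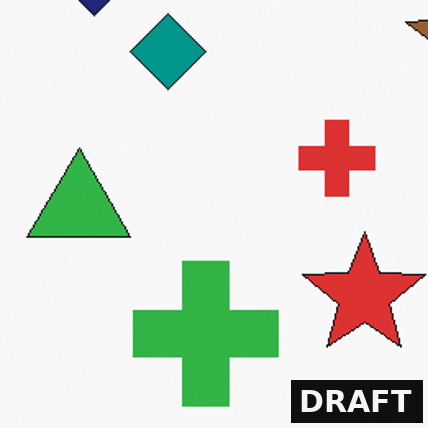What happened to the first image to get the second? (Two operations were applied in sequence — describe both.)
The transformation is: cropped to a noticeably smaller region and rescaled, then watermarked with the text "DRAFT" in the lower-right corner.

The visible shapes are larger and the field of view is narrower; shapes near the original edges may be partly or wholly outside the frame — a crop-and-rescale. A dark label reading "DRAFT" appears in the lower-right corner.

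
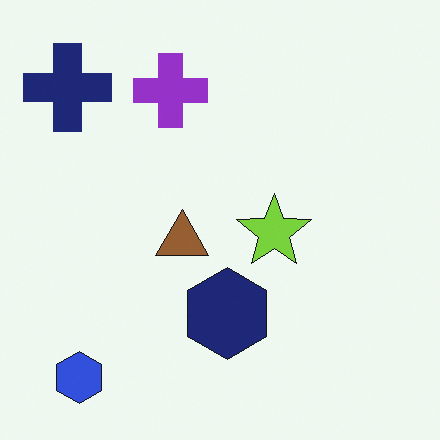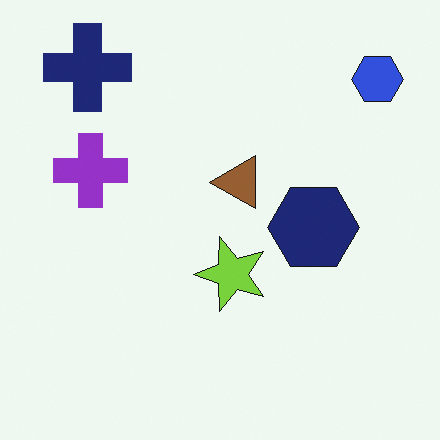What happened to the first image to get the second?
This is the original image transposed (reflected across the top-left ↔ bottom-right diagonal).

Shapes have swapped their row and column positions — what was in the top-right is now in the bottom-left — a diagonal reflection.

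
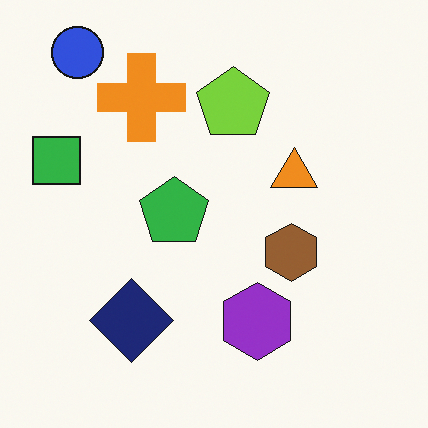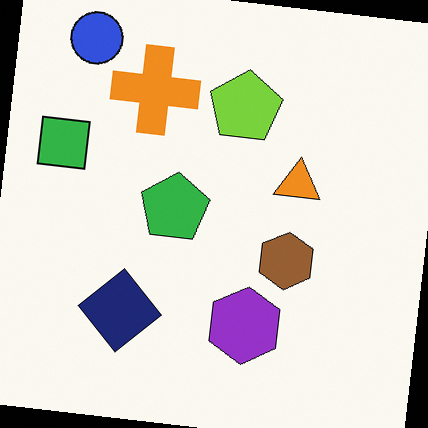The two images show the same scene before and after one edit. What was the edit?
The transformation is: rotated clockwise by a few degrees.

Every shape is tilted by the same angle and the image corners show triangular fill wedges — a whole-image rotation by a non-right angle.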